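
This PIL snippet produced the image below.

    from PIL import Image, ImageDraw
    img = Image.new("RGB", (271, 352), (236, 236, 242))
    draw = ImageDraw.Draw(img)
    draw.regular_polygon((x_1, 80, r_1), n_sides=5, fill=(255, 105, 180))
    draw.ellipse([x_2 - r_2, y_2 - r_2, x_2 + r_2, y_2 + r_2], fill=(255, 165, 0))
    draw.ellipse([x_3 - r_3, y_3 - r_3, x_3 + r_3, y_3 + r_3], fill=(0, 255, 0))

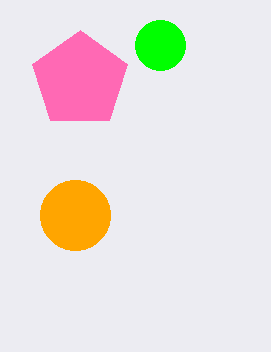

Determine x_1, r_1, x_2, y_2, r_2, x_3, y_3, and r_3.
x_1 = 80; r_1 = 50; x_2 = 75; y_2 = 215; r_2 = 35; x_3 = 160; y_3 = 45; r_3 = 25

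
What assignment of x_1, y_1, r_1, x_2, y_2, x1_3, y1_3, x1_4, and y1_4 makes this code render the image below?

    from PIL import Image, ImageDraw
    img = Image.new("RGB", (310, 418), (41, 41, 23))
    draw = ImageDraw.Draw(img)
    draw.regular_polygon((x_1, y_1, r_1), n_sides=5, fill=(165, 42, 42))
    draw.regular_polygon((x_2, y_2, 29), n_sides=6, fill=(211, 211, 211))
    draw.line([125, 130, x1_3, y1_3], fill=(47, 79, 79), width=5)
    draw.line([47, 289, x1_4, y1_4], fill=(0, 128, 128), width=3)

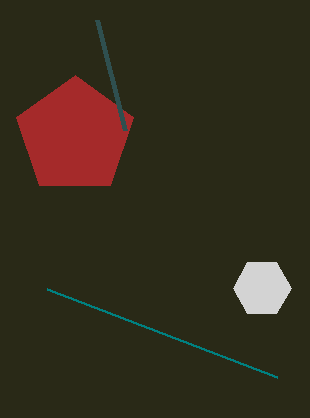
x_1 = 75, y_1 = 136, r_1 = 61, x_2 = 262, y_2 = 288, x1_3 = 97, y1_3 = 20, x1_4 = 277, y1_4 = 377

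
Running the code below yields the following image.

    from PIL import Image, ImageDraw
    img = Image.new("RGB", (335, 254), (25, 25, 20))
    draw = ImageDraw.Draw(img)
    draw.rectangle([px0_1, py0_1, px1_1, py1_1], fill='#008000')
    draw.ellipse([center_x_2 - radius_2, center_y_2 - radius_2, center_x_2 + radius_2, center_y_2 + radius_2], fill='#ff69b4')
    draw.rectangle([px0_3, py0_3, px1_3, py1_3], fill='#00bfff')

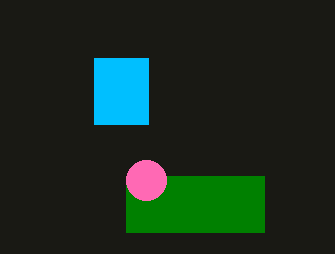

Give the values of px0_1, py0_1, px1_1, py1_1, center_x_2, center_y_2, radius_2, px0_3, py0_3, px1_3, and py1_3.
px0_1 = 126, py0_1 = 176, px1_1 = 264, py1_1 = 232, center_x_2 = 146, center_y_2 = 180, radius_2 = 20, px0_3 = 94, py0_3 = 58, px1_3 = 148, py1_3 = 124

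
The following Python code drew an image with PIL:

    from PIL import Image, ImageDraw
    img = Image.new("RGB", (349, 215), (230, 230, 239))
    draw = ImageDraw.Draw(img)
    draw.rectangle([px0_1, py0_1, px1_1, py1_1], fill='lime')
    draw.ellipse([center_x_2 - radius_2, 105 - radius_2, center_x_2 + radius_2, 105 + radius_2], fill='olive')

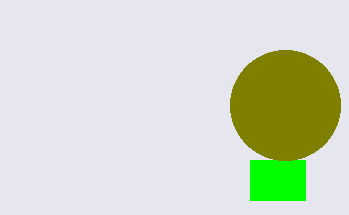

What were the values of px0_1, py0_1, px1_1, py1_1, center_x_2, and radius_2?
px0_1 = 250, py0_1 = 160, px1_1 = 305, py1_1 = 200, center_x_2 = 285, radius_2 = 55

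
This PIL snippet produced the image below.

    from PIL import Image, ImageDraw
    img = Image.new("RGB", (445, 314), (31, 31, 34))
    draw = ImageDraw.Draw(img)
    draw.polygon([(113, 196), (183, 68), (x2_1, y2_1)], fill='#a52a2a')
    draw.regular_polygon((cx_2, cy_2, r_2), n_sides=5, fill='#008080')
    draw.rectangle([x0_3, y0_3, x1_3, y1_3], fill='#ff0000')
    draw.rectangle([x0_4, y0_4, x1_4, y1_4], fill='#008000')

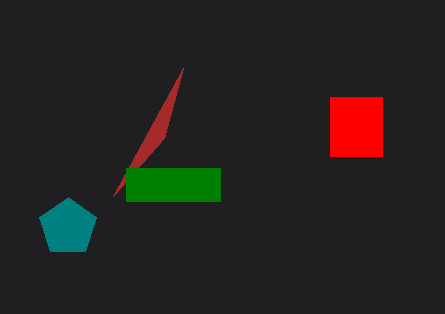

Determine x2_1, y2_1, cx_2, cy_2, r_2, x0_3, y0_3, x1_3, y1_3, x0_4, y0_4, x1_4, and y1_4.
x2_1 = 164; y2_1 = 138; cx_2 = 68; cy_2 = 227; r_2 = 30; x0_3 = 330; y0_3 = 97; x1_3 = 382; y1_3 = 156; x0_4 = 126; y0_4 = 168; x1_4 = 220; y1_4 = 201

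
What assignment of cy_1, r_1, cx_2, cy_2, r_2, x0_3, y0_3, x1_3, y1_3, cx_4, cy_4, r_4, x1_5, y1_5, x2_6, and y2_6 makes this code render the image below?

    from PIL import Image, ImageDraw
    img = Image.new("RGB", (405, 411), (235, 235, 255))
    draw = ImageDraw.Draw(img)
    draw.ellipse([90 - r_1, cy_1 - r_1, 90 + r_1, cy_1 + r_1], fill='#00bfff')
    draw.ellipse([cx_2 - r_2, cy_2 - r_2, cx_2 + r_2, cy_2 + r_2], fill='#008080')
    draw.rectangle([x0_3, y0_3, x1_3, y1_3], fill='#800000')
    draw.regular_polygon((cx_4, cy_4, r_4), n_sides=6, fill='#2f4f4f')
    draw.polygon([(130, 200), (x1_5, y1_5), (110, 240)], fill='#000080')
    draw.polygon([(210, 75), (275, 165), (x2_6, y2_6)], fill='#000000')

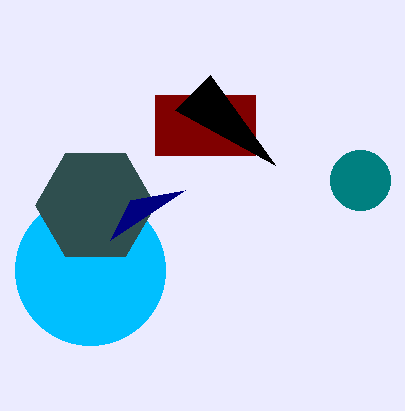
cy_1 = 270
r_1 = 75
cx_2 = 360
cy_2 = 180
r_2 = 30
x0_3 = 155
y0_3 = 95
x1_3 = 255
y1_3 = 155
cx_4 = 95
cy_4 = 205
r_4 = 60
x1_5 = 185
y1_5 = 190
x2_6 = 175
y2_6 = 110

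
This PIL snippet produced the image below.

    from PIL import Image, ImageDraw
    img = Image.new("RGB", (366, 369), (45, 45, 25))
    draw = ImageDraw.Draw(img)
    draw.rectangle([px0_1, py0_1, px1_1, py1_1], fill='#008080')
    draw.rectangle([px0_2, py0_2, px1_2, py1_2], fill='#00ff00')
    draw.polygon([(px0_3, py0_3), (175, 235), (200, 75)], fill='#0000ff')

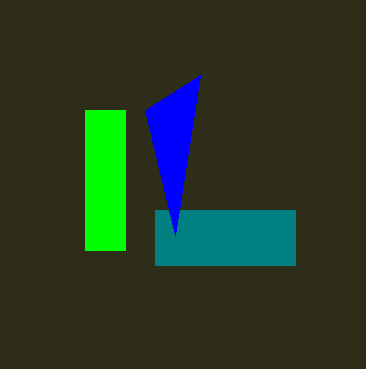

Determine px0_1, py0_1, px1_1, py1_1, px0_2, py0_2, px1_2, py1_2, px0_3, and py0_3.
px0_1 = 155, py0_1 = 210, px1_1 = 295, py1_1 = 265, px0_2 = 85, py0_2 = 110, px1_2 = 125, py1_2 = 250, px0_3 = 145, py0_3 = 110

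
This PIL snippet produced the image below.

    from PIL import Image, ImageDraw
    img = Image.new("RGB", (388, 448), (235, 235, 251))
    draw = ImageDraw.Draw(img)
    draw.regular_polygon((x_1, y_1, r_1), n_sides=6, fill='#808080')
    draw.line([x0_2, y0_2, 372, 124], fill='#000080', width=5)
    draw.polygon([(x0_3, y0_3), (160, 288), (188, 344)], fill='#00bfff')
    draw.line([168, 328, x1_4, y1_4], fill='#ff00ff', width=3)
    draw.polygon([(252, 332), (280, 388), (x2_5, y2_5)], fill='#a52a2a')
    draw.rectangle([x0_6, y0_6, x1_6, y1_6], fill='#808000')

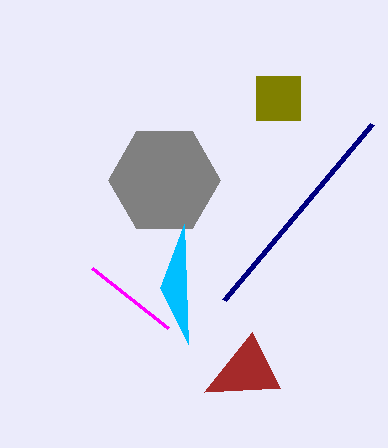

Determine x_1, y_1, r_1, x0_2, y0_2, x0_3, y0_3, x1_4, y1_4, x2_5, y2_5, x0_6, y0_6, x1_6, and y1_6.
x_1 = 164
y_1 = 180
r_1 = 56
x0_2 = 224
y0_2 = 300
x0_3 = 184
y0_3 = 224
x1_4 = 92
y1_4 = 268
x2_5 = 204
y2_5 = 392
x0_6 = 256
y0_6 = 76
x1_6 = 300
y1_6 = 120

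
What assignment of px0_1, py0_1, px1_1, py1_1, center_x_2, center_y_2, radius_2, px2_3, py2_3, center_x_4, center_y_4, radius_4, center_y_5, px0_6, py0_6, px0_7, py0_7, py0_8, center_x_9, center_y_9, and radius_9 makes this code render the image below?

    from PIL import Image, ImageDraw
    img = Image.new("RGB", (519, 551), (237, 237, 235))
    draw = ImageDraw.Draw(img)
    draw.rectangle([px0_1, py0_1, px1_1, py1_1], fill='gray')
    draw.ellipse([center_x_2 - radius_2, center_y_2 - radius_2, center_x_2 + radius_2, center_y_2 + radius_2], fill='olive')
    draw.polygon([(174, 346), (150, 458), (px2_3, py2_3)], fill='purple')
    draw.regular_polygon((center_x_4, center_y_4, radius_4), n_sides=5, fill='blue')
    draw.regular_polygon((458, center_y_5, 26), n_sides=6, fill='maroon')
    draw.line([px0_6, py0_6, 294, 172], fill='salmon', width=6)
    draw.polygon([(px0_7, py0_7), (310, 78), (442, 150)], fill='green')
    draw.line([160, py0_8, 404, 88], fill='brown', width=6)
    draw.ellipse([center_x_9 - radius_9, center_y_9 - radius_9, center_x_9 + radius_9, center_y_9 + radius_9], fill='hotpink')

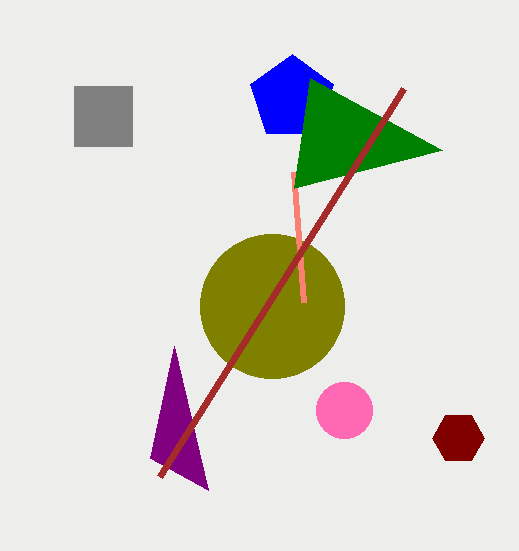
px0_1 = 74; py0_1 = 86; px1_1 = 132; py1_1 = 146; center_x_2 = 272; center_y_2 = 306; radius_2 = 72; px2_3 = 208; py2_3 = 490; center_x_4 = 292; center_y_4 = 98; radius_4 = 44; center_y_5 = 438; px0_6 = 304; py0_6 = 302; px0_7 = 294; py0_7 = 188; py0_8 = 476; center_x_9 = 344; center_y_9 = 410; radius_9 = 28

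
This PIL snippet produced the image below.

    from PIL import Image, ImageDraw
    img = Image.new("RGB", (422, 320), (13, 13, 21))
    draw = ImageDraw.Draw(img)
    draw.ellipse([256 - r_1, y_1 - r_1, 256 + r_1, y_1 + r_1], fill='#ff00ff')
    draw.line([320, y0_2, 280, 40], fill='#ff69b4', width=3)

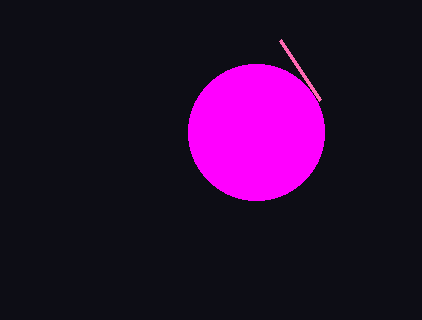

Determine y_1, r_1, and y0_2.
y_1 = 132; r_1 = 68; y0_2 = 100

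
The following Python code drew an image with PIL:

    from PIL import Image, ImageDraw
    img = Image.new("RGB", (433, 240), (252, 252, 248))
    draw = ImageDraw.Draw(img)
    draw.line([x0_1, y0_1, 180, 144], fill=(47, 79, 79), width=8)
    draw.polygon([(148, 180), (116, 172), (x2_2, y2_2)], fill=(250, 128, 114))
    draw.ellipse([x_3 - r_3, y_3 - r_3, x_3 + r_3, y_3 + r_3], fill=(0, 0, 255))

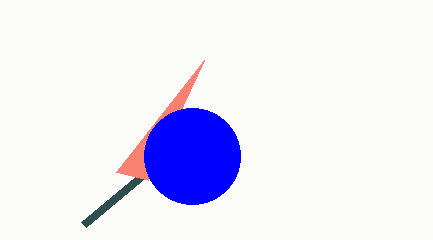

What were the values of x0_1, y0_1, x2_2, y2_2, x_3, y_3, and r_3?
x0_1 = 84, y0_1 = 224, x2_2 = 204, y2_2 = 60, x_3 = 192, y_3 = 156, r_3 = 48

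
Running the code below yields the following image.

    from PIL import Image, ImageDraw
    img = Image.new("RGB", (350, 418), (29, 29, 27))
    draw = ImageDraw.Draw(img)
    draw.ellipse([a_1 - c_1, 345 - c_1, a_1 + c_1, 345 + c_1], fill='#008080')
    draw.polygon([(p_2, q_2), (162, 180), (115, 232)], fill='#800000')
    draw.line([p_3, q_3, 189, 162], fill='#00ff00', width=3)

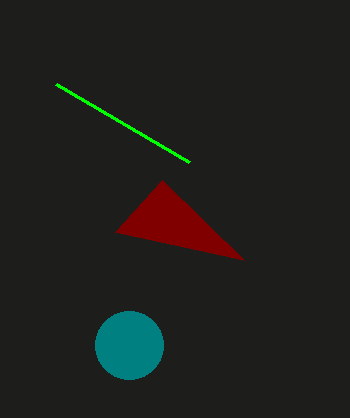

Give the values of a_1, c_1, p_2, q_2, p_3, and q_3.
a_1 = 129; c_1 = 34; p_2 = 244; q_2 = 260; p_3 = 56; q_3 = 84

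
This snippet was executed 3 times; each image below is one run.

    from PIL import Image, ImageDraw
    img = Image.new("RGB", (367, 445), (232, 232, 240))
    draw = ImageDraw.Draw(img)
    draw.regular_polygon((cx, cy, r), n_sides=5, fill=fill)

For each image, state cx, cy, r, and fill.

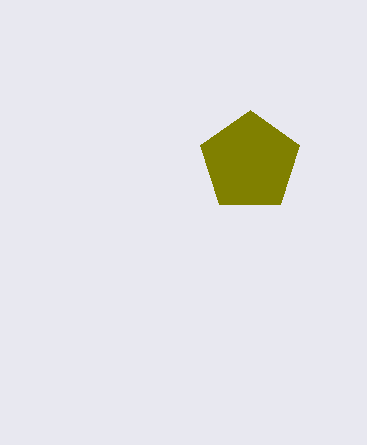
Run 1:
cx = 250
cy = 162
r = 52
fill = 'olive'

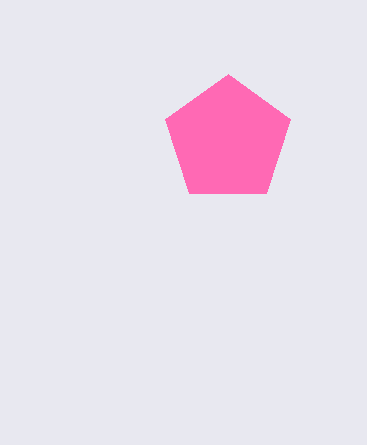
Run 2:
cx = 228
cy = 140
r = 66
fill = 'hotpink'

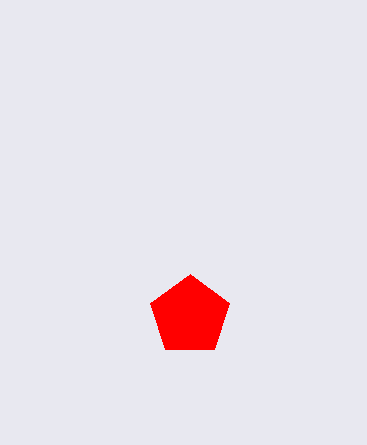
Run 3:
cx = 190
cy = 316
r = 42
fill = 'red'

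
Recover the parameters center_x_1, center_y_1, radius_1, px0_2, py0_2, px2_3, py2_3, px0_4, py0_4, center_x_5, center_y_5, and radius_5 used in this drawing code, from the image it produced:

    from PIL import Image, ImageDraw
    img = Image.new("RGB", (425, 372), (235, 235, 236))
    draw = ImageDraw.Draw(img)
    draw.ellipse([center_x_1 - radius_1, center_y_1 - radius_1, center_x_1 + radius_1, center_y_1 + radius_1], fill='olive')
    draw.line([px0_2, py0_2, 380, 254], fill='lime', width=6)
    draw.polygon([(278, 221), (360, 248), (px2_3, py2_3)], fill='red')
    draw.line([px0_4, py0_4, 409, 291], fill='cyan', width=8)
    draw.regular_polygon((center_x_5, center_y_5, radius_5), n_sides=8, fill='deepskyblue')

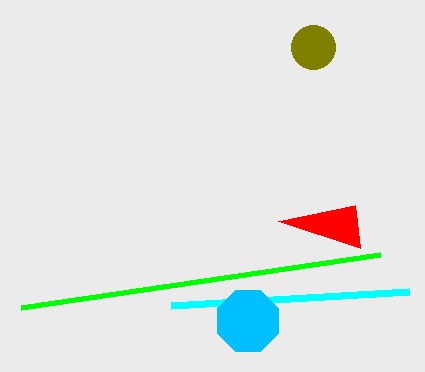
center_x_1 = 313
center_y_1 = 47
radius_1 = 22
px0_2 = 21
py0_2 = 307
px2_3 = 355
py2_3 = 205
px0_4 = 171
py0_4 = 305
center_x_5 = 248
center_y_5 = 321
radius_5 = 33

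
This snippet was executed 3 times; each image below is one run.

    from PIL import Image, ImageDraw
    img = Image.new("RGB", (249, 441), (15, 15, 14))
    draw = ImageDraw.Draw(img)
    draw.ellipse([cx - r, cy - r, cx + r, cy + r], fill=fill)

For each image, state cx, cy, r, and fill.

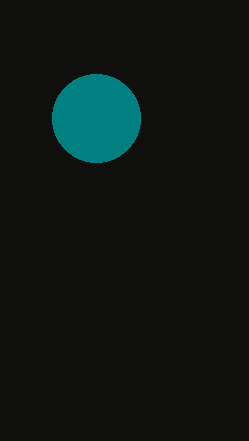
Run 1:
cx = 96
cy = 118
r = 44
fill = 'teal'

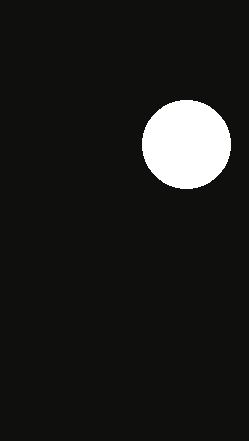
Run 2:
cx = 186; cy = 144; r = 44; fill = 'white'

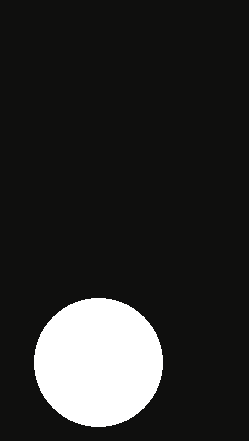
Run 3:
cx = 98
cy = 362
r = 64
fill = 'white'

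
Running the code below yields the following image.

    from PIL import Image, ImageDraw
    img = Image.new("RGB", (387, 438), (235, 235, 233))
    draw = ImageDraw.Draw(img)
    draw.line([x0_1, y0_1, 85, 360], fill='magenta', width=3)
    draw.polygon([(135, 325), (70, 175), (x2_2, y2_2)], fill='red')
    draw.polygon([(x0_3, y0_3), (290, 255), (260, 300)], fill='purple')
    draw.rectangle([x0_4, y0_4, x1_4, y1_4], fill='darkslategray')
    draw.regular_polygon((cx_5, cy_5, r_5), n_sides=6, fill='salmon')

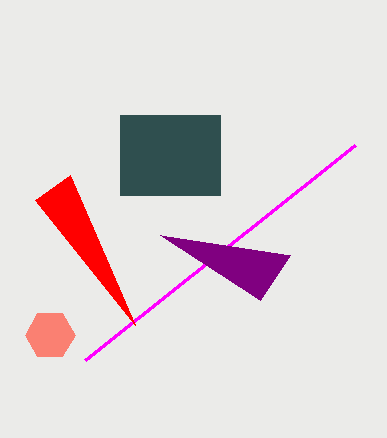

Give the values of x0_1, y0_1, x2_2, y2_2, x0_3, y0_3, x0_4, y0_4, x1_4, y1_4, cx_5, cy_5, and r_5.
x0_1 = 355, y0_1 = 145, x2_2 = 35, y2_2 = 200, x0_3 = 160, y0_3 = 235, x0_4 = 120, y0_4 = 115, x1_4 = 220, y1_4 = 195, cx_5 = 50, cy_5 = 335, r_5 = 25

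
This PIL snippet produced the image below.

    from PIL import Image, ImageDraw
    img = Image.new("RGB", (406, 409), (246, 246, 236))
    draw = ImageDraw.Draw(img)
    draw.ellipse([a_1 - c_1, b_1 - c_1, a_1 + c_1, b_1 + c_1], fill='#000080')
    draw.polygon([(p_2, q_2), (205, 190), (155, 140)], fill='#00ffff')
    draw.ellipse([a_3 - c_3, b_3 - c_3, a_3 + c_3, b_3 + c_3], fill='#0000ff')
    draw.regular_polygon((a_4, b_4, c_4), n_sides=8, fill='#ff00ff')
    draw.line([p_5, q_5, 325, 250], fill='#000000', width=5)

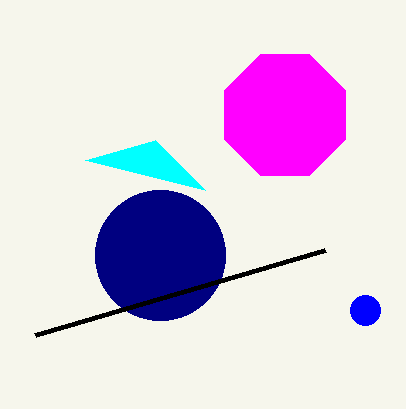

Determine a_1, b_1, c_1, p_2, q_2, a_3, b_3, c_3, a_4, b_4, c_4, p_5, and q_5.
a_1 = 160, b_1 = 255, c_1 = 65, p_2 = 85, q_2 = 160, a_3 = 365, b_3 = 310, c_3 = 15, a_4 = 285, b_4 = 115, c_4 = 65, p_5 = 35, q_5 = 335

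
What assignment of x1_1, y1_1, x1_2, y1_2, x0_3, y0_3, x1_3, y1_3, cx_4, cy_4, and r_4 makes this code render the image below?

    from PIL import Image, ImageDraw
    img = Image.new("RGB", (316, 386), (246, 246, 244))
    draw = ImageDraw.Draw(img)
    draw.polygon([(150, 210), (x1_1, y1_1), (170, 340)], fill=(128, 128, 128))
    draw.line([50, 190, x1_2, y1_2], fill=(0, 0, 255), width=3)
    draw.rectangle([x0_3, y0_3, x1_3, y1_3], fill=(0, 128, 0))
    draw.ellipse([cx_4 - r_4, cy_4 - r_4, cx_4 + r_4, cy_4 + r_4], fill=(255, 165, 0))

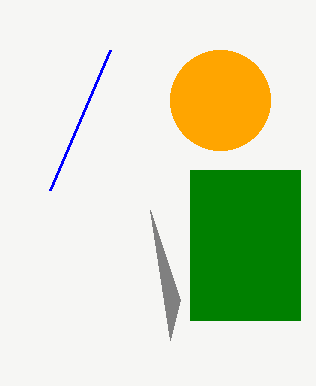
x1_1 = 180, y1_1 = 300, x1_2 = 110, y1_2 = 50, x0_3 = 190, y0_3 = 170, x1_3 = 300, y1_3 = 320, cx_4 = 220, cy_4 = 100, r_4 = 50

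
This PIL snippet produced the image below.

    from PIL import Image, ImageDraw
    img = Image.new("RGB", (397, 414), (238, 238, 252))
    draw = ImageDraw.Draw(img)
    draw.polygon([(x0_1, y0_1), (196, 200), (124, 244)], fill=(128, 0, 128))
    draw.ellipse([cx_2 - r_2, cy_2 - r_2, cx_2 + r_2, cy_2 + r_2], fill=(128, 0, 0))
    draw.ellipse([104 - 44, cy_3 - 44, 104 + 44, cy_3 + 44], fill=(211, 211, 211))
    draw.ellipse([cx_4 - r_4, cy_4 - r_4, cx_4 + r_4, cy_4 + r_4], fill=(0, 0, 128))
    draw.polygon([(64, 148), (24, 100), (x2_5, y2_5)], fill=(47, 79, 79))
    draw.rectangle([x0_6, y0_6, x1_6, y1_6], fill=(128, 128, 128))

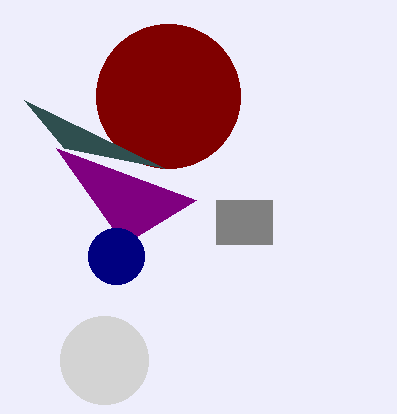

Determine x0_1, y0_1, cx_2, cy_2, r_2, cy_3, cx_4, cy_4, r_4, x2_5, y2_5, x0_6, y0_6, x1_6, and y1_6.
x0_1 = 56, y0_1 = 148, cx_2 = 168, cy_2 = 96, r_2 = 72, cy_3 = 360, cx_4 = 116, cy_4 = 256, r_4 = 28, x2_5 = 164, y2_5 = 168, x0_6 = 216, y0_6 = 200, x1_6 = 272, y1_6 = 244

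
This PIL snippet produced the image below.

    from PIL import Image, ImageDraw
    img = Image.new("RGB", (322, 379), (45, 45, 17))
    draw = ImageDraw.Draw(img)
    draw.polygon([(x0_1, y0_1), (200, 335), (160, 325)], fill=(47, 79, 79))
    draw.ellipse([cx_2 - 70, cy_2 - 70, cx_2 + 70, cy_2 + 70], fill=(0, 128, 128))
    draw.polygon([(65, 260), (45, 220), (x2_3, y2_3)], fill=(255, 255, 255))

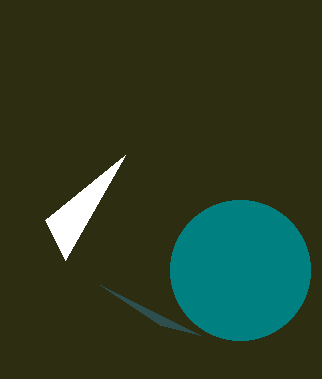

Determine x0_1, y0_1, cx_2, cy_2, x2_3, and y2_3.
x0_1 = 100, y0_1 = 285, cx_2 = 240, cy_2 = 270, x2_3 = 125, y2_3 = 155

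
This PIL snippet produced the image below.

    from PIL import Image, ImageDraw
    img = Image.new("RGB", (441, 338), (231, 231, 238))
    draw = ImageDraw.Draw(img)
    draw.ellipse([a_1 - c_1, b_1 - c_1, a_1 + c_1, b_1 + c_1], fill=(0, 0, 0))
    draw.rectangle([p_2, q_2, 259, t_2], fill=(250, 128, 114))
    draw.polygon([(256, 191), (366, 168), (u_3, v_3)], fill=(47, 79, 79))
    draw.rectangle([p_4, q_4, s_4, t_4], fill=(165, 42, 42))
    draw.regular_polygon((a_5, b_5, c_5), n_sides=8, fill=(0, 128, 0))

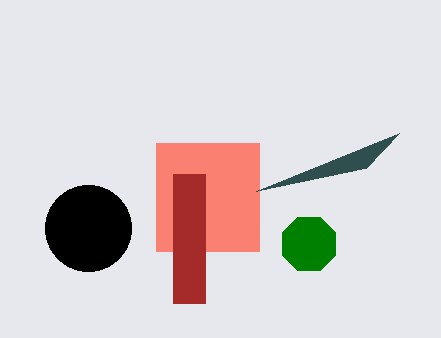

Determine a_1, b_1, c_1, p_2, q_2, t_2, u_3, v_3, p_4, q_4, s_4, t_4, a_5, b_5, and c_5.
a_1 = 88; b_1 = 228; c_1 = 43; p_2 = 156; q_2 = 143; t_2 = 251; u_3 = 399; v_3 = 133; p_4 = 173; q_4 = 174; s_4 = 205; t_4 = 303; a_5 = 309; b_5 = 244; c_5 = 29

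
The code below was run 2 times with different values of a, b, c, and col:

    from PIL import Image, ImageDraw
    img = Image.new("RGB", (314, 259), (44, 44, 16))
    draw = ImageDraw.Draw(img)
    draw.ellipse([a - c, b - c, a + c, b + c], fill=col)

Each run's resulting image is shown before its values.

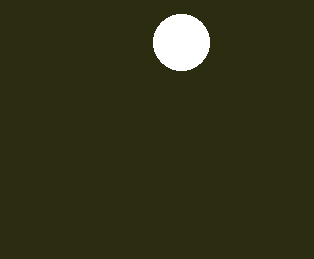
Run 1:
a = 181; b = 42; c = 28; col = 'white'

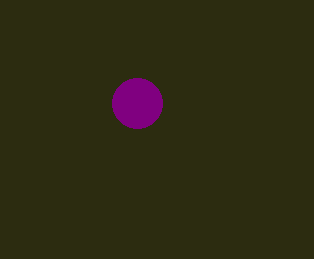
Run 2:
a = 137
b = 103
c = 25
col = 'purple'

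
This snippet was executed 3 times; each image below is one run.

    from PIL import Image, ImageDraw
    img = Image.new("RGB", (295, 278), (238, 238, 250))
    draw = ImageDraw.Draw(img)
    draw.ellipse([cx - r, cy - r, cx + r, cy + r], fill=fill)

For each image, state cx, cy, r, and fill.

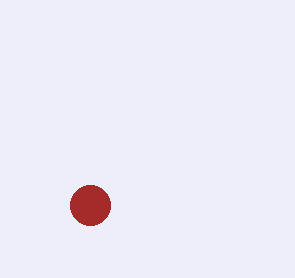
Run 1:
cx = 90
cy = 205
r = 20
fill = 'brown'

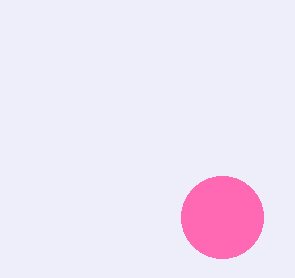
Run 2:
cx = 222
cy = 217
r = 41
fill = 'hotpink'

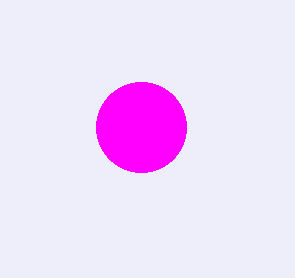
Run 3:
cx = 141; cy = 127; r = 45; fill = 'magenta'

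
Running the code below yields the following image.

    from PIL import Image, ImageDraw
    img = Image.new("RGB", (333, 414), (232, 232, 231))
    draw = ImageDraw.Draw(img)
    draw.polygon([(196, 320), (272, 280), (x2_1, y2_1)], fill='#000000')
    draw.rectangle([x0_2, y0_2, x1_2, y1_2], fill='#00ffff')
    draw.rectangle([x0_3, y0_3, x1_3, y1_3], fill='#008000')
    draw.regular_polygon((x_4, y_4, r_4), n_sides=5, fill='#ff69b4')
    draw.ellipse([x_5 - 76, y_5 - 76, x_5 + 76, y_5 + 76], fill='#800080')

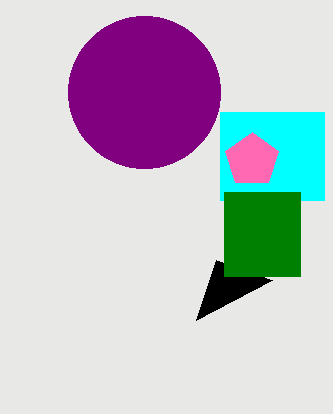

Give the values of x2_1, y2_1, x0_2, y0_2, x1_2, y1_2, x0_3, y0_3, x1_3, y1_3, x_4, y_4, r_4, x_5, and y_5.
x2_1 = 216, y2_1 = 260, x0_2 = 220, y0_2 = 112, x1_2 = 324, y1_2 = 200, x0_3 = 224, y0_3 = 192, x1_3 = 300, y1_3 = 276, x_4 = 252, y_4 = 160, r_4 = 28, x_5 = 144, y_5 = 92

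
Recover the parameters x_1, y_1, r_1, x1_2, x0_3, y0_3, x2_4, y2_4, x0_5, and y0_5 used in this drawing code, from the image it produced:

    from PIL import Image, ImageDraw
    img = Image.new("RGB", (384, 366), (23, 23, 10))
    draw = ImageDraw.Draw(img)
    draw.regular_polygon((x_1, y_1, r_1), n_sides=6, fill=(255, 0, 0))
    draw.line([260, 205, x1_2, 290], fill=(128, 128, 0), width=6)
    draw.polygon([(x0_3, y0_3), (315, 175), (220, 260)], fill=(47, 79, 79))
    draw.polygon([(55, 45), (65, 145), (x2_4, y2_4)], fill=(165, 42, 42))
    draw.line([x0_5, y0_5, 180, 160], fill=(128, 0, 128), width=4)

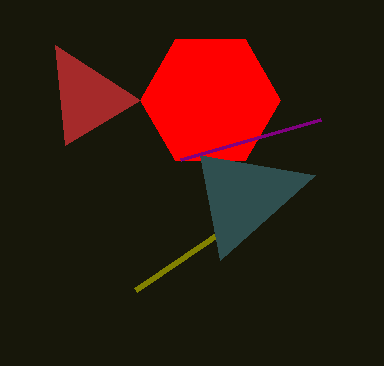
x_1 = 210
y_1 = 100
r_1 = 70
x1_2 = 135
x0_3 = 200
y0_3 = 155
x2_4 = 140
y2_4 = 100
x0_5 = 320
y0_5 = 120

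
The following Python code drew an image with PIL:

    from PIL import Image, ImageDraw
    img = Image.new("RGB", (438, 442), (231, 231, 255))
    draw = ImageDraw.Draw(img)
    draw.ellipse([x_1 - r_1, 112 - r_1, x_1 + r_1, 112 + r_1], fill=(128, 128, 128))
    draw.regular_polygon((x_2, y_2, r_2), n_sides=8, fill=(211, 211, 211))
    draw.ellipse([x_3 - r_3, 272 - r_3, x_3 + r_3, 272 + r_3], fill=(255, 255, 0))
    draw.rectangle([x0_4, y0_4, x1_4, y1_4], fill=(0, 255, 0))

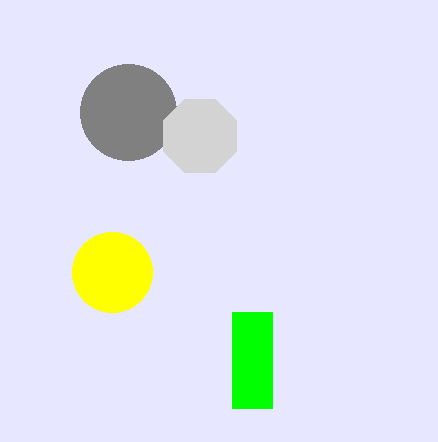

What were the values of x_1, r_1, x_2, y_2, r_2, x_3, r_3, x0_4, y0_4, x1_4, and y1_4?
x_1 = 128; r_1 = 48; x_2 = 200; y_2 = 136; r_2 = 40; x_3 = 112; r_3 = 40; x0_4 = 232; y0_4 = 312; x1_4 = 272; y1_4 = 408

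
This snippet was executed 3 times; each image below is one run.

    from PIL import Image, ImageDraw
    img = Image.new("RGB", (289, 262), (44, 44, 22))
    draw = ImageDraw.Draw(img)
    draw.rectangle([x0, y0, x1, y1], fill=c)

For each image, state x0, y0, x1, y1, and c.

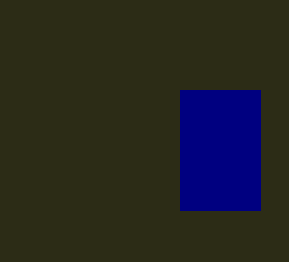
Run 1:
x0 = 180; y0 = 90; x1 = 260; y1 = 210; c = 'navy'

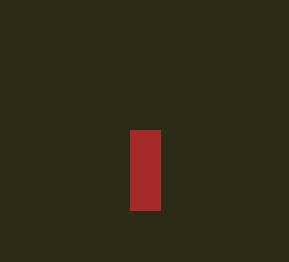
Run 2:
x0 = 130; y0 = 130; x1 = 160; y1 = 210; c = 'brown'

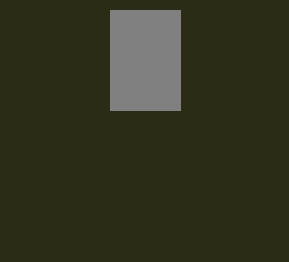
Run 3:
x0 = 110; y0 = 10; x1 = 180; y1 = 110; c = 'gray'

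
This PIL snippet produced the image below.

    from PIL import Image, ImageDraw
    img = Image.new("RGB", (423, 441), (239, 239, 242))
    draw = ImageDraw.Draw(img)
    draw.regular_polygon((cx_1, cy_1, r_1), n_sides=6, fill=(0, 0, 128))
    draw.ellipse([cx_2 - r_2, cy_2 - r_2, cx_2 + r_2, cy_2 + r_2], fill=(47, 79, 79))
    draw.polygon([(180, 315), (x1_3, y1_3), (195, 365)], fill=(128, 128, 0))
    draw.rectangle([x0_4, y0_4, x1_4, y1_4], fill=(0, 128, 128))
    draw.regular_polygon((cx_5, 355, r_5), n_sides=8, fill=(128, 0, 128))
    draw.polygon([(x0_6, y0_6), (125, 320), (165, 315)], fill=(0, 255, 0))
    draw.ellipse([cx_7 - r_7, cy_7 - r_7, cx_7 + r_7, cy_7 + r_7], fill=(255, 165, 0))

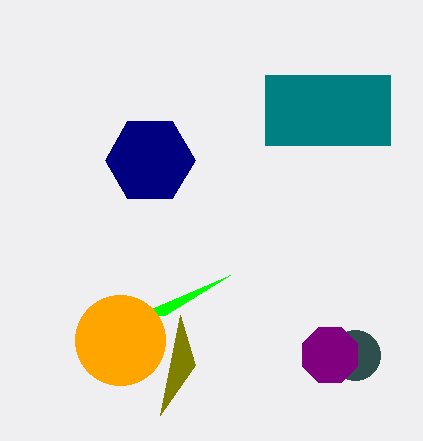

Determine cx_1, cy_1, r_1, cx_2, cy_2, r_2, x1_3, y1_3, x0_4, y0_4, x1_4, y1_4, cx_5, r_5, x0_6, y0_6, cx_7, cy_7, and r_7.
cx_1 = 150, cy_1 = 160, r_1 = 45, cx_2 = 355, cy_2 = 355, r_2 = 25, x1_3 = 160, y1_3 = 415, x0_4 = 265, y0_4 = 75, x1_4 = 390, y1_4 = 145, cx_5 = 330, r_5 = 30, x0_6 = 230, y0_6 = 275, cx_7 = 120, cy_7 = 340, r_7 = 45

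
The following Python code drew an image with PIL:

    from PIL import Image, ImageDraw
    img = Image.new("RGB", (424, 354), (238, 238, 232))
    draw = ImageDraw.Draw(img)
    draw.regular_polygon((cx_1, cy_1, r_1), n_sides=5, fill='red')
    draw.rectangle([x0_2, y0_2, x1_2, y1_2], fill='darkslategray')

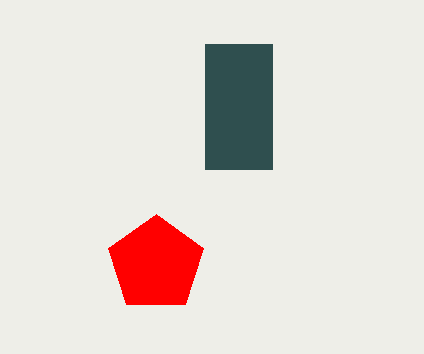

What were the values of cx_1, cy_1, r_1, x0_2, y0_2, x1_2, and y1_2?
cx_1 = 156, cy_1 = 264, r_1 = 50, x0_2 = 205, y0_2 = 44, x1_2 = 272, y1_2 = 169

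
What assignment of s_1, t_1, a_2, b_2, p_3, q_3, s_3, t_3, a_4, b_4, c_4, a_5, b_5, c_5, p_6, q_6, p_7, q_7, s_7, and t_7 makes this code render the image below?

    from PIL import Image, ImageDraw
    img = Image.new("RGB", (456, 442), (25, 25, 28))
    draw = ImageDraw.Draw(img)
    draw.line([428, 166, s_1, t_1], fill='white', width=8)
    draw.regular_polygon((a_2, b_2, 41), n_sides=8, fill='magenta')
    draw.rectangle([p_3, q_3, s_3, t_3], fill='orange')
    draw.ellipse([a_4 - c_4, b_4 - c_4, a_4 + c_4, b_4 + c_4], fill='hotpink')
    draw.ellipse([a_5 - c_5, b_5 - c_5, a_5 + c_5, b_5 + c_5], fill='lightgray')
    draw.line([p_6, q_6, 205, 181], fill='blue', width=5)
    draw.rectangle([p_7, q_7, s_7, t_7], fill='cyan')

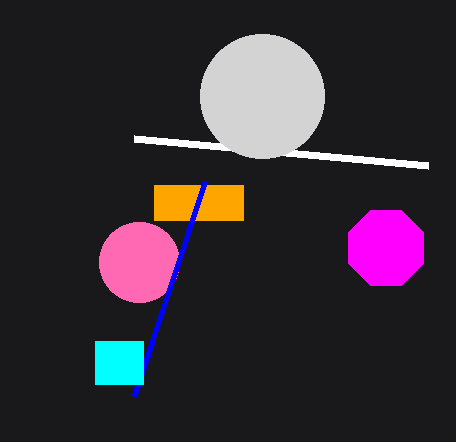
s_1 = 134
t_1 = 139
a_2 = 386
b_2 = 248
p_3 = 154
q_3 = 185
s_3 = 243
t_3 = 220
a_4 = 139
b_4 = 262
c_4 = 40
a_5 = 262
b_5 = 96
c_5 = 62
p_6 = 134
q_6 = 396
p_7 = 95
q_7 = 341
s_7 = 143
t_7 = 384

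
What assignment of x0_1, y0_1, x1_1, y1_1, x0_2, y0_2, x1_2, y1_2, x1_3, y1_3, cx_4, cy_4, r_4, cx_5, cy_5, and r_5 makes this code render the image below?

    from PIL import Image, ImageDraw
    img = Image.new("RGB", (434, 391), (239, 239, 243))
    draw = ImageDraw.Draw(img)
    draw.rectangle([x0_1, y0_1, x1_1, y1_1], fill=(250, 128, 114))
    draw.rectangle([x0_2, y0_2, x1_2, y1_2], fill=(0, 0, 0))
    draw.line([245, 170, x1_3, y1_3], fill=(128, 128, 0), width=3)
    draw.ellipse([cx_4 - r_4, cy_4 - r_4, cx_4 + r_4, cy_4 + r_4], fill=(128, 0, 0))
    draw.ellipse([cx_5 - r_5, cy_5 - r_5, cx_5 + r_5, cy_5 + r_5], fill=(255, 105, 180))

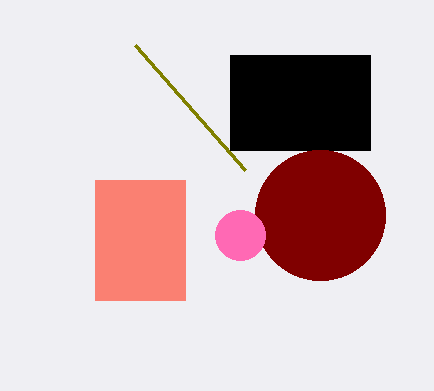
x0_1 = 95
y0_1 = 180
x1_1 = 185
y1_1 = 300
x0_2 = 230
y0_2 = 55
x1_2 = 370
y1_2 = 150
x1_3 = 135
y1_3 = 45
cx_4 = 320
cy_4 = 215
r_4 = 65
cx_5 = 240
cy_5 = 235
r_5 = 25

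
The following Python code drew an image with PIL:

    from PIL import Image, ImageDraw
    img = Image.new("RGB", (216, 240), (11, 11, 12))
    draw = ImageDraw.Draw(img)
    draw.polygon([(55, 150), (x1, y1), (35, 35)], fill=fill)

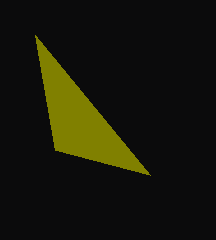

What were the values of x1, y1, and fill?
x1 = 150, y1 = 175, fill = 'olive'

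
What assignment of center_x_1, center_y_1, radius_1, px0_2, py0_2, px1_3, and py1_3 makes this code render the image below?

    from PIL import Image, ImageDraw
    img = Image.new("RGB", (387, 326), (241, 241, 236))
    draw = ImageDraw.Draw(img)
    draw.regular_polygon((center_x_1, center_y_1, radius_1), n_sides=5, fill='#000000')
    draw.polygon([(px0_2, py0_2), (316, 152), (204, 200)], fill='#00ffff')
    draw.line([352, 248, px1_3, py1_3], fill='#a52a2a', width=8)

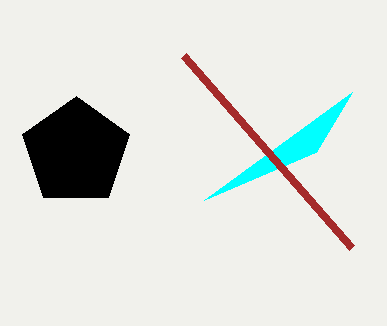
center_x_1 = 76
center_y_1 = 152
radius_1 = 56
px0_2 = 352
py0_2 = 92
px1_3 = 184
py1_3 = 56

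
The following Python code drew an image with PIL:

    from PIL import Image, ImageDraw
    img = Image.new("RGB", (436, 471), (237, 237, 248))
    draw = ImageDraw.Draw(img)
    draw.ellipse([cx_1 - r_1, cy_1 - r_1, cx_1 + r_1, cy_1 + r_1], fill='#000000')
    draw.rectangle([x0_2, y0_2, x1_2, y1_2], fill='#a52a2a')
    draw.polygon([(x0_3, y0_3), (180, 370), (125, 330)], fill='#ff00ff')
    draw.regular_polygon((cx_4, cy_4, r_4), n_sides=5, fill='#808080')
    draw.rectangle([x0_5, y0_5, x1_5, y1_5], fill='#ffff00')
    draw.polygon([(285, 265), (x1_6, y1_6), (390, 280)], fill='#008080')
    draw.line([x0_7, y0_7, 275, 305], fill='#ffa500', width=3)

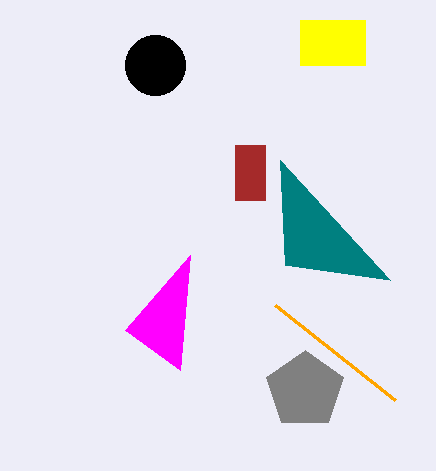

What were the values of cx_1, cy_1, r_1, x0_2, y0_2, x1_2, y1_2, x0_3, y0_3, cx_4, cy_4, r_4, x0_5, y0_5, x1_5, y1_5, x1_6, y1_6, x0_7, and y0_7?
cx_1 = 155; cy_1 = 65; r_1 = 30; x0_2 = 235; y0_2 = 145; x1_2 = 265; y1_2 = 200; x0_3 = 190; y0_3 = 255; cx_4 = 305; cy_4 = 390; r_4 = 40; x0_5 = 300; y0_5 = 20; x1_5 = 365; y1_5 = 65; x1_6 = 280; y1_6 = 160; x0_7 = 395; y0_7 = 400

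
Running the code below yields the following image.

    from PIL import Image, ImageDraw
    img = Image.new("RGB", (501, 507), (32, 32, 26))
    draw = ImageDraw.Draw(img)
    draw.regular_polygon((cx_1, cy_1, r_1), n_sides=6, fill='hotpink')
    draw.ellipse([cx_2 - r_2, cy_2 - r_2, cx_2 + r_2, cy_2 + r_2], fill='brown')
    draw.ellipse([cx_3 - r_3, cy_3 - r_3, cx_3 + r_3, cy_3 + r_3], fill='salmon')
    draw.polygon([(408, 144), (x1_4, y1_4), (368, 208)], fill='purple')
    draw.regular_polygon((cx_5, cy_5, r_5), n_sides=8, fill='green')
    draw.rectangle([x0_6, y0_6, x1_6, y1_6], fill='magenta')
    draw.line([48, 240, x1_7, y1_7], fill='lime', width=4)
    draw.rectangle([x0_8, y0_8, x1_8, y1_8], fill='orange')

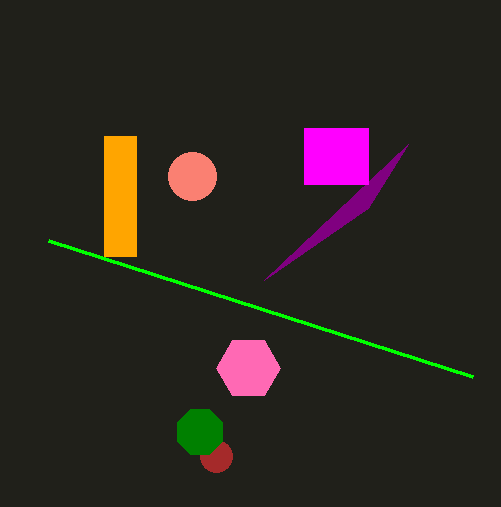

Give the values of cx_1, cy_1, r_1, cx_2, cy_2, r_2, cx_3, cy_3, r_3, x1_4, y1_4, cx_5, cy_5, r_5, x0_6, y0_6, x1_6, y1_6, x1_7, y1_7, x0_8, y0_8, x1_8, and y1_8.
cx_1 = 248; cy_1 = 368; r_1 = 32; cx_2 = 216; cy_2 = 456; r_2 = 16; cx_3 = 192; cy_3 = 176; r_3 = 24; x1_4 = 264; y1_4 = 280; cx_5 = 200; cy_5 = 432; r_5 = 24; x0_6 = 304; y0_6 = 128; x1_6 = 368; y1_6 = 184; x1_7 = 472; y1_7 = 376; x0_8 = 104; y0_8 = 136; x1_8 = 136; y1_8 = 256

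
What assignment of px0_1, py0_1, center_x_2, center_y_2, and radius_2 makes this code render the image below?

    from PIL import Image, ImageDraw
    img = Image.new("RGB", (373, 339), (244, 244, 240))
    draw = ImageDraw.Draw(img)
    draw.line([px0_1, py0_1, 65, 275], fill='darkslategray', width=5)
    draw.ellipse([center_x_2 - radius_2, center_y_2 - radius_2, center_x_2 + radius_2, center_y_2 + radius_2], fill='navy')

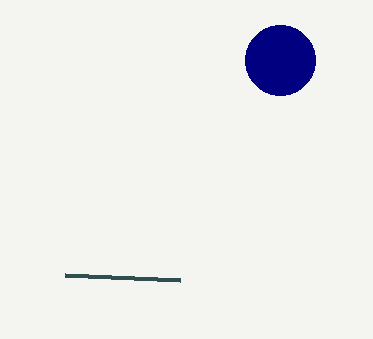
px0_1 = 180, py0_1 = 280, center_x_2 = 280, center_y_2 = 60, radius_2 = 35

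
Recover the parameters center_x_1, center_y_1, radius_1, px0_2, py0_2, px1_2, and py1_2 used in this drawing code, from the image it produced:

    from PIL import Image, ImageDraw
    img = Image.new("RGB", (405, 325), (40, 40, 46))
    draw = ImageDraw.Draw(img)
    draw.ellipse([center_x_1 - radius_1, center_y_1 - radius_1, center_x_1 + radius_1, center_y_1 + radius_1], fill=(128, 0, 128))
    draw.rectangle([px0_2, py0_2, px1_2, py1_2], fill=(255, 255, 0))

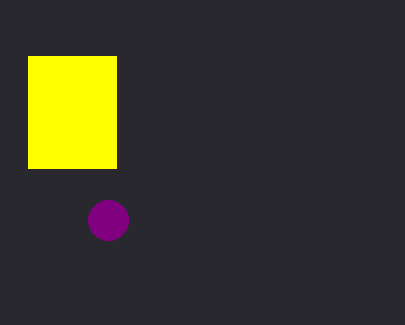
center_x_1 = 108
center_y_1 = 220
radius_1 = 20
px0_2 = 28
py0_2 = 56
px1_2 = 116
py1_2 = 168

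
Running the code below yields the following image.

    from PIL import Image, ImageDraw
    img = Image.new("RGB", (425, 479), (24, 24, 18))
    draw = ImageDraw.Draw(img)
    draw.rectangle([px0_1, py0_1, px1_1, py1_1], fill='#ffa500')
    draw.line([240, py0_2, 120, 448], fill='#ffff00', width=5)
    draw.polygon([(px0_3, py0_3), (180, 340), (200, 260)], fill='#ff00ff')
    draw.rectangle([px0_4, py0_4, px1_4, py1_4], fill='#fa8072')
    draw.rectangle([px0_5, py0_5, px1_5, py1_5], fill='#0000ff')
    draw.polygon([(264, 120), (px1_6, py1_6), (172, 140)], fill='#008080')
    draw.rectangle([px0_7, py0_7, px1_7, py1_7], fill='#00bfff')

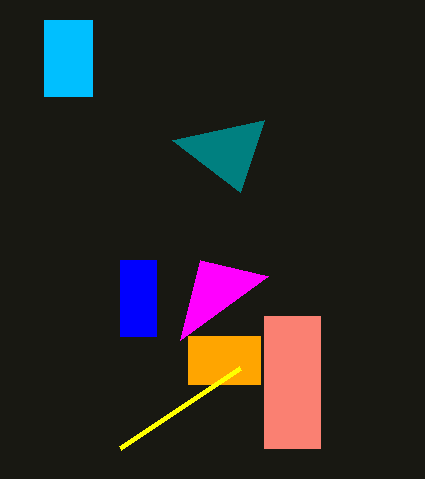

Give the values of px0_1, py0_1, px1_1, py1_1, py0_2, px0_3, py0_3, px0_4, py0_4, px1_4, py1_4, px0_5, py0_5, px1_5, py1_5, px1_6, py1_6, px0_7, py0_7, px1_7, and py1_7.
px0_1 = 188
py0_1 = 336
px1_1 = 260
py1_1 = 384
py0_2 = 368
px0_3 = 268
py0_3 = 276
px0_4 = 264
py0_4 = 316
px1_4 = 320
py1_4 = 448
px0_5 = 120
py0_5 = 260
px1_5 = 156
py1_5 = 336
px1_6 = 240
py1_6 = 192
px0_7 = 44
py0_7 = 20
px1_7 = 92
py1_7 = 96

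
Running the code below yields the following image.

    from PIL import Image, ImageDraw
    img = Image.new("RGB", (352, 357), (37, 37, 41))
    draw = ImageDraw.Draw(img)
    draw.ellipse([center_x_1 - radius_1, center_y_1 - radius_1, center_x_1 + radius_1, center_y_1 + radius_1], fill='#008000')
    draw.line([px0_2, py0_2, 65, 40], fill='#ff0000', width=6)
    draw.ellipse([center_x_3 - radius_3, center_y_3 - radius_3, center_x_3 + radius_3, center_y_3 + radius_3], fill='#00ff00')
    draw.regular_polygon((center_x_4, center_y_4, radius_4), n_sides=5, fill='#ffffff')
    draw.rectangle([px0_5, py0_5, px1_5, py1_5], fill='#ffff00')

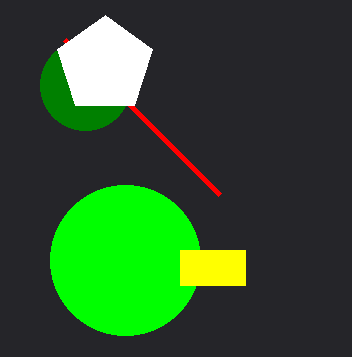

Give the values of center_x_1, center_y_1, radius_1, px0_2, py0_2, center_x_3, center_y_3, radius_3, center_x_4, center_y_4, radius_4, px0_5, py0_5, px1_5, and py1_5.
center_x_1 = 85, center_y_1 = 85, radius_1 = 45, px0_2 = 220, py0_2 = 195, center_x_3 = 125, center_y_3 = 260, radius_3 = 75, center_x_4 = 105, center_y_4 = 65, radius_4 = 50, px0_5 = 180, py0_5 = 250, px1_5 = 245, py1_5 = 285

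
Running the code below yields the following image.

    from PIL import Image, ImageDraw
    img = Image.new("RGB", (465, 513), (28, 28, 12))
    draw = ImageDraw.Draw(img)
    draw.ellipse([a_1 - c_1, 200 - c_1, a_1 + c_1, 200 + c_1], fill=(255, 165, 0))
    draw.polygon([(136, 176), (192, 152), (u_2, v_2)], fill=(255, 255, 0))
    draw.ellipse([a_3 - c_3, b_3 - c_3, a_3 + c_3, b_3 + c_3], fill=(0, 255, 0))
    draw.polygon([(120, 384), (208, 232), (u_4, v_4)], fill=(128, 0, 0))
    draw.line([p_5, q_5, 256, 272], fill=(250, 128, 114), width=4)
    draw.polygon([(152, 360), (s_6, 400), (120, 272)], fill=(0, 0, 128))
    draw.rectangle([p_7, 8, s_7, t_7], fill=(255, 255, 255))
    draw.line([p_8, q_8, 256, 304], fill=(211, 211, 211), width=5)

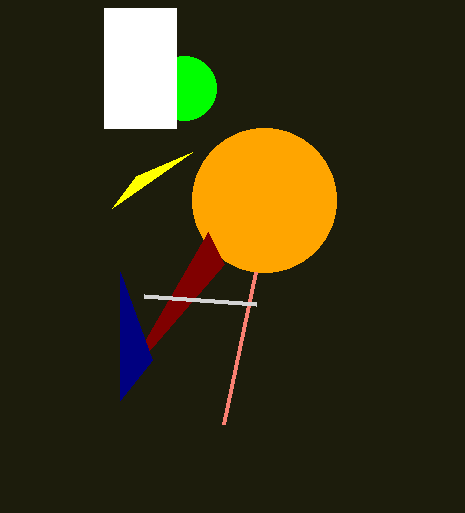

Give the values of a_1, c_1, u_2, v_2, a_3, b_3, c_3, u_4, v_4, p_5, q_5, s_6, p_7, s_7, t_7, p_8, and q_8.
a_1 = 264, c_1 = 72, u_2 = 112, v_2 = 208, a_3 = 184, b_3 = 88, c_3 = 32, u_4 = 224, v_4 = 264, p_5 = 224, q_5 = 424, s_6 = 120, p_7 = 104, s_7 = 176, t_7 = 128, p_8 = 144, q_8 = 296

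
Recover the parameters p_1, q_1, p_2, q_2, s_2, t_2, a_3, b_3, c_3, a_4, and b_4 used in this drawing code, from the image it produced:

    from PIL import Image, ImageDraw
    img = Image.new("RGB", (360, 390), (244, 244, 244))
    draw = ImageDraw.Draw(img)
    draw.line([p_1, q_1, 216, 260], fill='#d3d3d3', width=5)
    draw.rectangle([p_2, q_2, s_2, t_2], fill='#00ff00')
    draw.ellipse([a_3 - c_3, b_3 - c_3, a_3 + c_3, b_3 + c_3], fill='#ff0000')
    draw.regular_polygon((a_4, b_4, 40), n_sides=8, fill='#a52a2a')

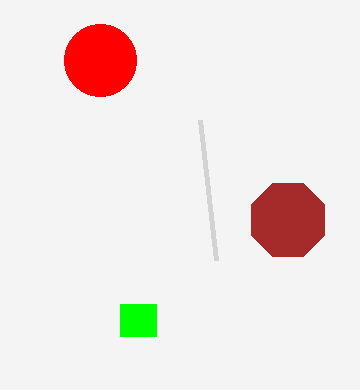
p_1 = 200; q_1 = 120; p_2 = 120; q_2 = 304; s_2 = 156; t_2 = 336; a_3 = 100; b_3 = 60; c_3 = 36; a_4 = 288; b_4 = 220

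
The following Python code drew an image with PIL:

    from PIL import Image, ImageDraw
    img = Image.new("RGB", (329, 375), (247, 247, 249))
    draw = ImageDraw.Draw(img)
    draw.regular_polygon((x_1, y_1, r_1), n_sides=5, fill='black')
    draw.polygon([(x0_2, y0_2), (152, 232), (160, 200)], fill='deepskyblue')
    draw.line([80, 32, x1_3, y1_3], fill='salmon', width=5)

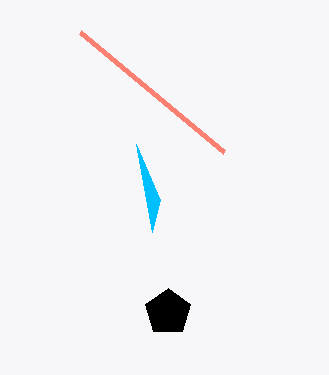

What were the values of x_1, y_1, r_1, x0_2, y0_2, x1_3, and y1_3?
x_1 = 168, y_1 = 312, r_1 = 24, x0_2 = 136, y0_2 = 144, x1_3 = 224, y1_3 = 152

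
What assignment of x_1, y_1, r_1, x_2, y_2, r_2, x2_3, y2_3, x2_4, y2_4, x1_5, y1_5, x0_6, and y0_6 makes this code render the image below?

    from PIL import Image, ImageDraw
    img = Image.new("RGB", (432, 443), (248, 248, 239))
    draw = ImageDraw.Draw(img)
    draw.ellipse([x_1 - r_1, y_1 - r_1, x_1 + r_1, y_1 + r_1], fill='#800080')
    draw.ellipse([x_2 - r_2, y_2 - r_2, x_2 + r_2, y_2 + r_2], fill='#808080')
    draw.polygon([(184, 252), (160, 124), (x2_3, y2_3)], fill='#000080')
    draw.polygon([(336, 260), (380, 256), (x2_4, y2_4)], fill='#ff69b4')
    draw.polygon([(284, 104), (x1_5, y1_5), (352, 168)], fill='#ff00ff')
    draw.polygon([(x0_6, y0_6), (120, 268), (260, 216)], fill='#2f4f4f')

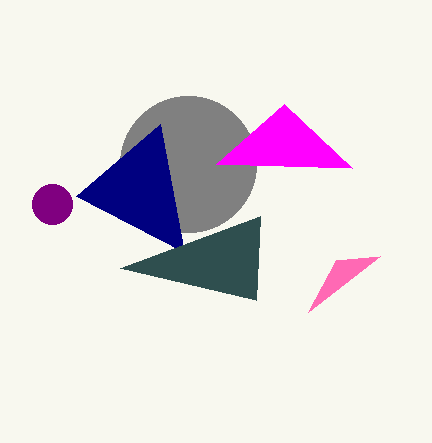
x_1 = 52
y_1 = 204
r_1 = 20
x_2 = 188
y_2 = 164
r_2 = 68
x2_3 = 76
y2_3 = 196
x2_4 = 308
y2_4 = 312
x1_5 = 216
y1_5 = 164
x0_6 = 256
y0_6 = 300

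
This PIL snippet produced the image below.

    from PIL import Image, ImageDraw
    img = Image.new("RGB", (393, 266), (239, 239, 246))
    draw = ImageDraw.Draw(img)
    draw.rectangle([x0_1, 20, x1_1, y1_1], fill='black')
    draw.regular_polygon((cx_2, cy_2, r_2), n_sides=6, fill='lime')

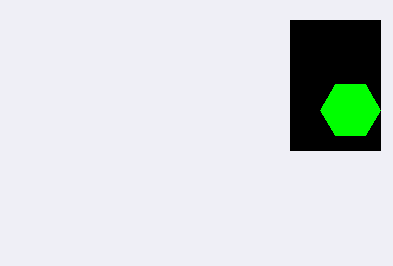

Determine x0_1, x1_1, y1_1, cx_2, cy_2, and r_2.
x0_1 = 290
x1_1 = 380
y1_1 = 150
cx_2 = 350
cy_2 = 110
r_2 = 30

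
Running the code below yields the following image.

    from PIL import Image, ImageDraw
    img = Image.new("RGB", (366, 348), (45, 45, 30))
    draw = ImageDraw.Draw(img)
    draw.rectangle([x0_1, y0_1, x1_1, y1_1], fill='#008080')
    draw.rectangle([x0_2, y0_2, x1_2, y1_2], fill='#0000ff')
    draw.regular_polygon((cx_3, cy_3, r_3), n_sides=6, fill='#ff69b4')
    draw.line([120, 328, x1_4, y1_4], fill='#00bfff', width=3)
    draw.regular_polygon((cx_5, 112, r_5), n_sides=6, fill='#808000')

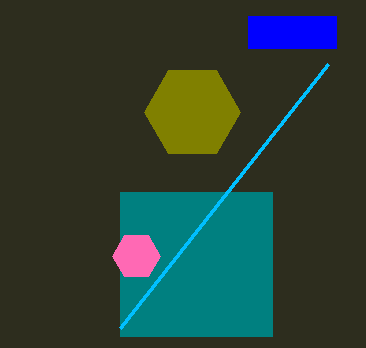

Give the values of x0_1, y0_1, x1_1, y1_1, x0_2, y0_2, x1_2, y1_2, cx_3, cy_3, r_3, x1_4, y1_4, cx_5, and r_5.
x0_1 = 120
y0_1 = 192
x1_1 = 272
y1_1 = 336
x0_2 = 248
y0_2 = 16
x1_2 = 336
y1_2 = 48
cx_3 = 136
cy_3 = 256
r_3 = 24
x1_4 = 328
y1_4 = 64
cx_5 = 192
r_5 = 48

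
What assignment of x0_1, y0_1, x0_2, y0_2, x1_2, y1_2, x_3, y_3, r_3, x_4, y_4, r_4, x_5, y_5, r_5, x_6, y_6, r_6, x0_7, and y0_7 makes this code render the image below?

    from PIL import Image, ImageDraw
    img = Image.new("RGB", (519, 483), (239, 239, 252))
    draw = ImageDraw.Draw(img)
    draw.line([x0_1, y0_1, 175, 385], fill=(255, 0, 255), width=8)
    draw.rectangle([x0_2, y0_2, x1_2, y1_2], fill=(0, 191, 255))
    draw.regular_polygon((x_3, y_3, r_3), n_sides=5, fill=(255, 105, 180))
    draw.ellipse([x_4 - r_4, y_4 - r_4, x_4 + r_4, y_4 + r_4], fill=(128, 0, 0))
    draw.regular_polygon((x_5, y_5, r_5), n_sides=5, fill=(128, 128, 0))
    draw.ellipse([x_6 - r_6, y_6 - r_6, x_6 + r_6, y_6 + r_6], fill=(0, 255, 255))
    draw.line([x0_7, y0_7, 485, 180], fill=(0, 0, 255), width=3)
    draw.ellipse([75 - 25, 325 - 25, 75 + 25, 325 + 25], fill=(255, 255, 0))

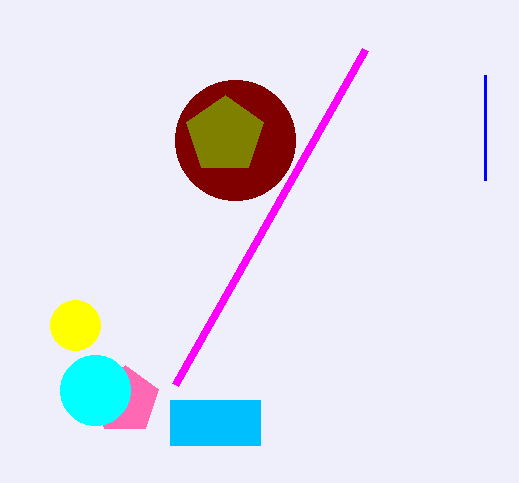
x0_1 = 365; y0_1 = 50; x0_2 = 170; y0_2 = 400; x1_2 = 260; y1_2 = 445; x_3 = 125; y_3 = 400; r_3 = 35; x_4 = 235; y_4 = 140; r_4 = 60; x_5 = 225; y_5 = 135; r_5 = 40; x_6 = 95; y_6 = 390; r_6 = 35; x0_7 = 485; y0_7 = 75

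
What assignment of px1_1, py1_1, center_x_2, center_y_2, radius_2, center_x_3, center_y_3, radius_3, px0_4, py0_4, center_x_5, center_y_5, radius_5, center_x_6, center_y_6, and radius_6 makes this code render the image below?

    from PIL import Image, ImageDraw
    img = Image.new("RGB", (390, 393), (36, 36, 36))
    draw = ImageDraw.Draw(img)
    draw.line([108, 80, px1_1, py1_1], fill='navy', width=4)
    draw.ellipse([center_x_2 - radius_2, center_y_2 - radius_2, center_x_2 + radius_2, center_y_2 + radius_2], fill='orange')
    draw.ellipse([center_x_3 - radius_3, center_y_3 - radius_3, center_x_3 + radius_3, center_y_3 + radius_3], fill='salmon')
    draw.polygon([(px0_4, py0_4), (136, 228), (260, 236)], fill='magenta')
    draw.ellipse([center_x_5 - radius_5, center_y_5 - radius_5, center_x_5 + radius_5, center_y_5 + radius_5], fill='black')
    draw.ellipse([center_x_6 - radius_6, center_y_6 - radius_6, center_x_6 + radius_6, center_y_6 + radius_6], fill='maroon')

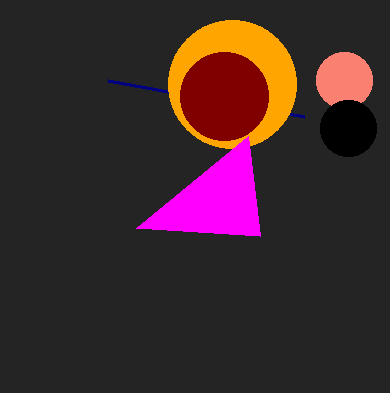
px1_1 = 304
py1_1 = 116
center_x_2 = 232
center_y_2 = 84
radius_2 = 64
center_x_3 = 344
center_y_3 = 80
radius_3 = 28
px0_4 = 248
py0_4 = 136
center_x_5 = 348
center_y_5 = 128
radius_5 = 28
center_x_6 = 224
center_y_6 = 96
radius_6 = 44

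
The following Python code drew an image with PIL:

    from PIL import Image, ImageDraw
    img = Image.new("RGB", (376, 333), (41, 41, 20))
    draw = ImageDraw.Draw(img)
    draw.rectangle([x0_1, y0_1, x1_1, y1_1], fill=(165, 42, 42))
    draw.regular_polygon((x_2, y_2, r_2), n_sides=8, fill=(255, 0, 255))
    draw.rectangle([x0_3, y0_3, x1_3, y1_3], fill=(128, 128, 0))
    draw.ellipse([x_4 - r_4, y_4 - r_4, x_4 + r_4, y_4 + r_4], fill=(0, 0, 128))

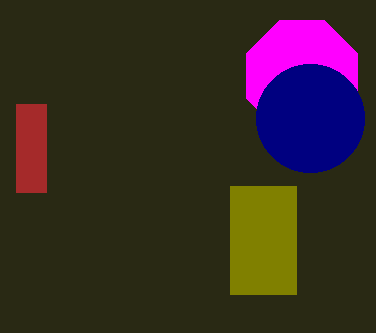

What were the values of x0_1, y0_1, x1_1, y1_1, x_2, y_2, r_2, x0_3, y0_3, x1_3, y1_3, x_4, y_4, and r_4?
x0_1 = 16; y0_1 = 104; x1_1 = 46; y1_1 = 192; x_2 = 302; y_2 = 76; r_2 = 60; x0_3 = 230; y0_3 = 186; x1_3 = 296; y1_3 = 294; x_4 = 310; y_4 = 118; r_4 = 54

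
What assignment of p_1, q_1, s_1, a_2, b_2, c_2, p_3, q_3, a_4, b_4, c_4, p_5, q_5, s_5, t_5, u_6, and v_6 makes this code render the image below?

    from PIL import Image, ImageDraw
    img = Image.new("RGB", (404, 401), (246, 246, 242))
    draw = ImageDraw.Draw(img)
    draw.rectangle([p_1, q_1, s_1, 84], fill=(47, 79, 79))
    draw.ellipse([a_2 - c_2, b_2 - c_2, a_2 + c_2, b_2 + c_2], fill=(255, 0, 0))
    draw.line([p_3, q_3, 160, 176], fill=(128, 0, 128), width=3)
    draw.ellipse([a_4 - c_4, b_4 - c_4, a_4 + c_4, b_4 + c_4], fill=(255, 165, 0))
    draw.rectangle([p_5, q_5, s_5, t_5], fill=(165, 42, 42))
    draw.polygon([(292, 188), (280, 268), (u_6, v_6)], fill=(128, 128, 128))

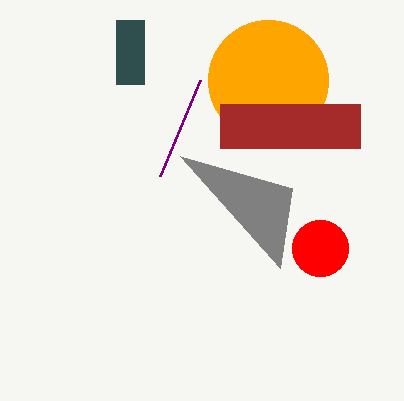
p_1 = 116
q_1 = 20
s_1 = 144
a_2 = 320
b_2 = 248
c_2 = 28
p_3 = 200
q_3 = 80
a_4 = 268
b_4 = 80
c_4 = 60
p_5 = 220
q_5 = 104
s_5 = 360
t_5 = 148
u_6 = 180
v_6 = 156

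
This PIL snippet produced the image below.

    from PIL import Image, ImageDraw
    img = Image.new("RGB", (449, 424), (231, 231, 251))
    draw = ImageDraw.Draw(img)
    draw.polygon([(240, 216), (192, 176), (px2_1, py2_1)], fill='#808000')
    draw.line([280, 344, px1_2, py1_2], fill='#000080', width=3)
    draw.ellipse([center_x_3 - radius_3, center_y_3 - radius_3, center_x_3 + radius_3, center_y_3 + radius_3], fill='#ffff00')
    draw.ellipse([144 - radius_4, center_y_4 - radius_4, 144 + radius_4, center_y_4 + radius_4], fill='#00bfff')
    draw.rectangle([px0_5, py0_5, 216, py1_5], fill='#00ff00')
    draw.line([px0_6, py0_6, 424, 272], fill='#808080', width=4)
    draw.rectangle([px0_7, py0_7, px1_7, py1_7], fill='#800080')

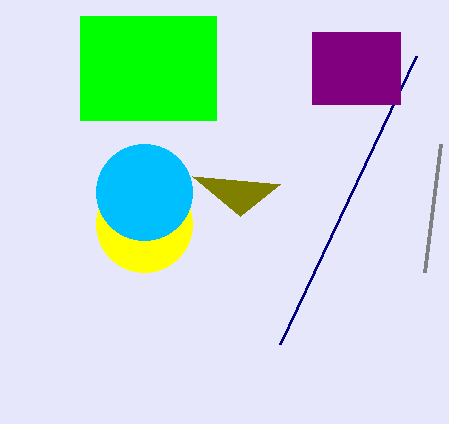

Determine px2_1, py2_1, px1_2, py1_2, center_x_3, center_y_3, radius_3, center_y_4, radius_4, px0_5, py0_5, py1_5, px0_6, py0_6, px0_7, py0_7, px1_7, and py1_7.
px2_1 = 280
py2_1 = 184
px1_2 = 416
py1_2 = 56
center_x_3 = 144
center_y_3 = 224
radius_3 = 48
center_y_4 = 192
radius_4 = 48
px0_5 = 80
py0_5 = 16
py1_5 = 120
px0_6 = 440
py0_6 = 144
px0_7 = 312
py0_7 = 32
px1_7 = 400
py1_7 = 104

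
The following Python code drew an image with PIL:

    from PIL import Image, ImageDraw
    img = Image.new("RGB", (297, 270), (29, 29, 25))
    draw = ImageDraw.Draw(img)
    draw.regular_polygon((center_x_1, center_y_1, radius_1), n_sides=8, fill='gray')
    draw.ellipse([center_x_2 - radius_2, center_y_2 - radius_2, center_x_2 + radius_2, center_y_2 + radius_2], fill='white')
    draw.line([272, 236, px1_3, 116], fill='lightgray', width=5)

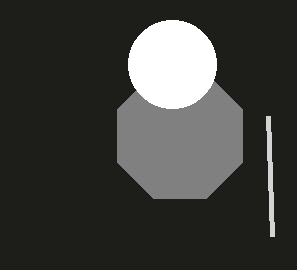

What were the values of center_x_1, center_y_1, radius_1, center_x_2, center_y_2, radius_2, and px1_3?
center_x_1 = 180, center_y_1 = 136, radius_1 = 68, center_x_2 = 172, center_y_2 = 64, radius_2 = 44, px1_3 = 268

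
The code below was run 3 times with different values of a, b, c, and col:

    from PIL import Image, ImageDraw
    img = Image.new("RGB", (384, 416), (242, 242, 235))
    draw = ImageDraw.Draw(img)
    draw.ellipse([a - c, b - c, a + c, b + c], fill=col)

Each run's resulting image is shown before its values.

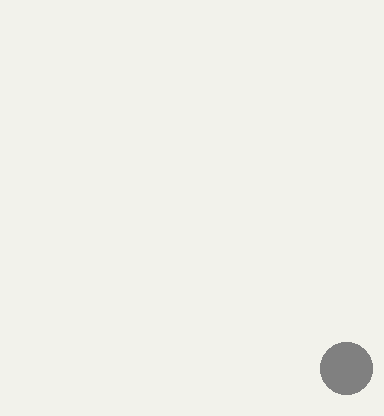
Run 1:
a = 346, b = 368, c = 26, col = 'gray'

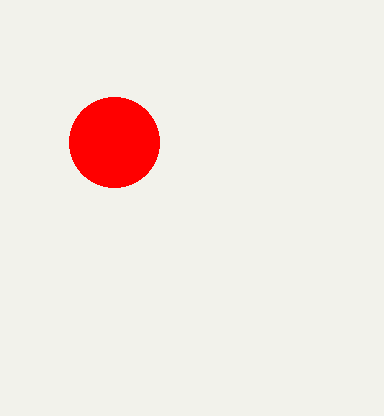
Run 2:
a = 114
b = 142
c = 45
col = 'red'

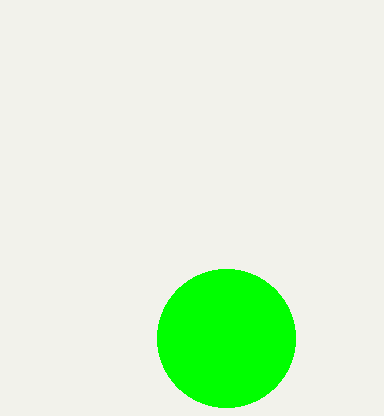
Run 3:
a = 226, b = 338, c = 69, col = 'lime'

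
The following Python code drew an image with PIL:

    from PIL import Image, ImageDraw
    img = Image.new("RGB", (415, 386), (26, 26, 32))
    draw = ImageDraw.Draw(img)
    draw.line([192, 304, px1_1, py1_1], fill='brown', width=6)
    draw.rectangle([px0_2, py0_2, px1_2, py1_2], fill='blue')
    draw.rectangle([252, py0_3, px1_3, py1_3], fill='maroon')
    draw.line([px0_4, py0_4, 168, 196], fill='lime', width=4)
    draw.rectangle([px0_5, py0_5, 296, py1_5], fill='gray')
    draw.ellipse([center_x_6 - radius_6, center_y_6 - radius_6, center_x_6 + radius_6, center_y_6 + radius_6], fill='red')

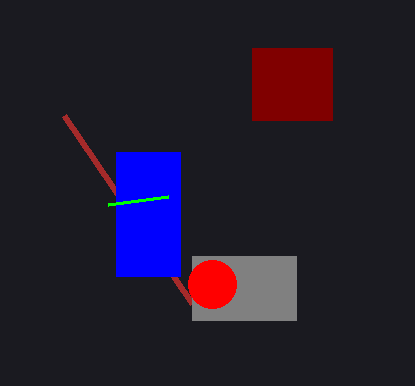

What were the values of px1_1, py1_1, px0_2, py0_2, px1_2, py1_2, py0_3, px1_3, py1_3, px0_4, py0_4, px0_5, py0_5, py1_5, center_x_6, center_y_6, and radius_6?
px1_1 = 64; py1_1 = 116; px0_2 = 116; py0_2 = 152; px1_2 = 180; py1_2 = 276; py0_3 = 48; px1_3 = 332; py1_3 = 120; px0_4 = 108; py0_4 = 204; px0_5 = 192; py0_5 = 256; py1_5 = 320; center_x_6 = 212; center_y_6 = 284; radius_6 = 24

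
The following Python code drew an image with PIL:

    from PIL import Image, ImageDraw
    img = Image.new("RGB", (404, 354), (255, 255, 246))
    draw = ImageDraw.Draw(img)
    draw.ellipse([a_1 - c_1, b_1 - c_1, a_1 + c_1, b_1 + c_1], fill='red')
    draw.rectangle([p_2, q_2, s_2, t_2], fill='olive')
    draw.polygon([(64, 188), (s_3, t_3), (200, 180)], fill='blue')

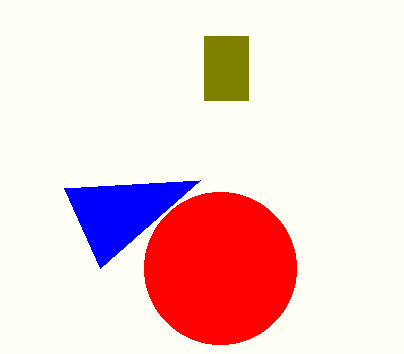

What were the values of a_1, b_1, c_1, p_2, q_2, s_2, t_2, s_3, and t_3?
a_1 = 220; b_1 = 268; c_1 = 76; p_2 = 204; q_2 = 36; s_2 = 248; t_2 = 100; s_3 = 100; t_3 = 268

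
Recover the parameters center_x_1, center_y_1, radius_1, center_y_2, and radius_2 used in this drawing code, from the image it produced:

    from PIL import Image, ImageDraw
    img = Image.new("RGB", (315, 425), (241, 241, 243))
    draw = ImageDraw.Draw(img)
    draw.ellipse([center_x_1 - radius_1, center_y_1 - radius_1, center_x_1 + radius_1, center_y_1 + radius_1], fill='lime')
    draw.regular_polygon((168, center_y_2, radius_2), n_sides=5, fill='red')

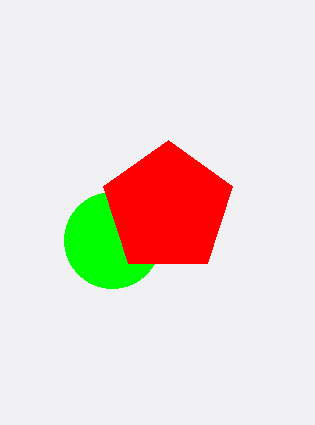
center_x_1 = 112
center_y_1 = 240
radius_1 = 48
center_y_2 = 208
radius_2 = 68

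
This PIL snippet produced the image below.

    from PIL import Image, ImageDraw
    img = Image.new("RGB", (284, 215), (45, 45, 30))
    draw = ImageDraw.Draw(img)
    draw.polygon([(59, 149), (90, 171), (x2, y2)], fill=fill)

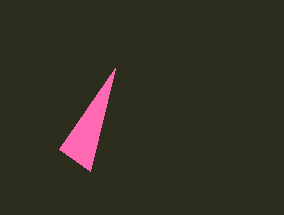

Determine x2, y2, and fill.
x2 = 115
y2 = 68
fill = 'hotpink'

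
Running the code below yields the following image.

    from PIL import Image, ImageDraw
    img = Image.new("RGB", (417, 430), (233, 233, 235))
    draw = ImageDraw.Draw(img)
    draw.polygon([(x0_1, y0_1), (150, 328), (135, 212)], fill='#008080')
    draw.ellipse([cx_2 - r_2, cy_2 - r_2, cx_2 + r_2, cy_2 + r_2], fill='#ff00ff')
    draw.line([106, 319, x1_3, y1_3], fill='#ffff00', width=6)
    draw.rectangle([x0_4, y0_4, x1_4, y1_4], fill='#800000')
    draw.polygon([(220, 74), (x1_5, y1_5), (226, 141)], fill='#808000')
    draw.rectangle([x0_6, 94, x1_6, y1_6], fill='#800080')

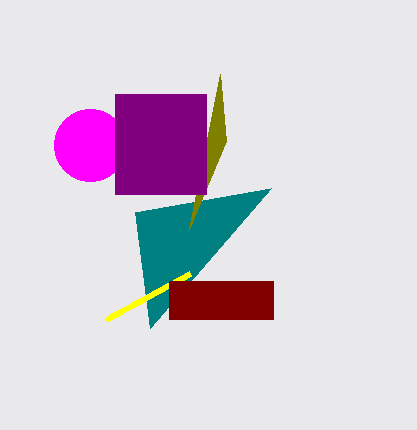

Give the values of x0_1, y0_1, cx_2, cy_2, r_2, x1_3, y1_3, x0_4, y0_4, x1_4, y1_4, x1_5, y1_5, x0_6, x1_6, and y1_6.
x0_1 = 271
y0_1 = 188
cx_2 = 90
cy_2 = 145
r_2 = 36
x1_3 = 190
y1_3 = 273
x0_4 = 169
y0_4 = 281
x1_4 = 273
y1_4 = 319
x1_5 = 189
y1_5 = 229
x0_6 = 115
x1_6 = 206
y1_6 = 194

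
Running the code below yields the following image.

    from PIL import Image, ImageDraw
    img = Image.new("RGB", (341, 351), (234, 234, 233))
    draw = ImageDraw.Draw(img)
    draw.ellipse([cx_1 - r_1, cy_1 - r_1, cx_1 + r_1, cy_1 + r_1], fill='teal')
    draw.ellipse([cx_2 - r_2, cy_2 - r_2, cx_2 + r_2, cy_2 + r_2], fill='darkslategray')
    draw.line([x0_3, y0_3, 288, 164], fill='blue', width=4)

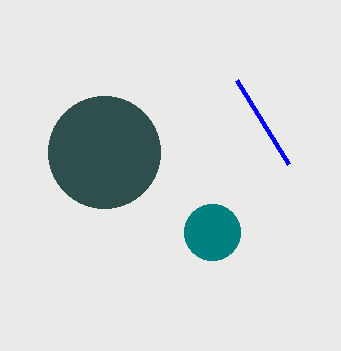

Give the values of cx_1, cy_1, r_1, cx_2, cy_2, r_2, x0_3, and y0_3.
cx_1 = 212, cy_1 = 232, r_1 = 28, cx_2 = 104, cy_2 = 152, r_2 = 56, x0_3 = 236, y0_3 = 80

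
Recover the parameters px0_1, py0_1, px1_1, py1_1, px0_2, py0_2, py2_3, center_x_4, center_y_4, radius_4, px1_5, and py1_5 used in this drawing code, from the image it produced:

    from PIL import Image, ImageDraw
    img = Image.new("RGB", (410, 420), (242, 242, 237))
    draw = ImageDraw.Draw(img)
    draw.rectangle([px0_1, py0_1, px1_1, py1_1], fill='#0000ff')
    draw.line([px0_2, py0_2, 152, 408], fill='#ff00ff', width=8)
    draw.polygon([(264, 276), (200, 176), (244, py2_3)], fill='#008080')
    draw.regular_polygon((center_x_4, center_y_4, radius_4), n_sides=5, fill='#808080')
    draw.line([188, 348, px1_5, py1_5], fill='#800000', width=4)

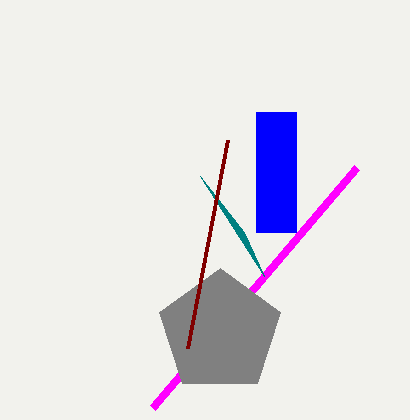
px0_1 = 256
py0_1 = 112
px1_1 = 296
py1_1 = 232
px0_2 = 356
py0_2 = 168
py2_3 = 232
center_x_4 = 220
center_y_4 = 332
radius_4 = 64
px1_5 = 228
py1_5 = 140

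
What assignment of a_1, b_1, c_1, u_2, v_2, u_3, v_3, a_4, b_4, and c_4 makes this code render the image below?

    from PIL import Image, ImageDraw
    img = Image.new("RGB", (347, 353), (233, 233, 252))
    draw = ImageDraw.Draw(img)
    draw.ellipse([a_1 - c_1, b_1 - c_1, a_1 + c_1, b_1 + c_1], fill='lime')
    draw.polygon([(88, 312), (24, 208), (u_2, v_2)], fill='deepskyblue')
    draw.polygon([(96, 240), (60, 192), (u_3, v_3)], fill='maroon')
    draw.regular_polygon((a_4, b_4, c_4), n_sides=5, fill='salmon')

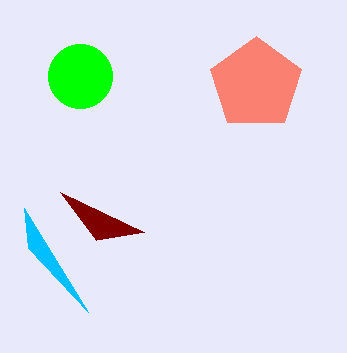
a_1 = 80, b_1 = 76, c_1 = 32, u_2 = 28, v_2 = 248, u_3 = 144, v_3 = 232, a_4 = 256, b_4 = 84, c_4 = 48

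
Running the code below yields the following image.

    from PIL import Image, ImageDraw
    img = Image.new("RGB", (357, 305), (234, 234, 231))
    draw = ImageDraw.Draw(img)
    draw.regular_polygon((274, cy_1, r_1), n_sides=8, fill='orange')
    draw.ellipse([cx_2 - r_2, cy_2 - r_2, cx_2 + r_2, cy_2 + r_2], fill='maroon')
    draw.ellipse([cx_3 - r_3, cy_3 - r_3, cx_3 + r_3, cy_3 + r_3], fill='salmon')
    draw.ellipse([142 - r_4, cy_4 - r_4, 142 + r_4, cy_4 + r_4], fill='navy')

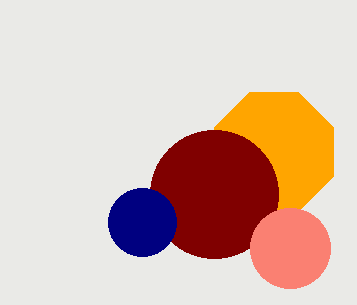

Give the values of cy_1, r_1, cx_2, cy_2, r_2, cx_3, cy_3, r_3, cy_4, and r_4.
cy_1 = 152; r_1 = 64; cx_2 = 214; cy_2 = 194; r_2 = 64; cx_3 = 290; cy_3 = 248; r_3 = 40; cy_4 = 222; r_4 = 34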